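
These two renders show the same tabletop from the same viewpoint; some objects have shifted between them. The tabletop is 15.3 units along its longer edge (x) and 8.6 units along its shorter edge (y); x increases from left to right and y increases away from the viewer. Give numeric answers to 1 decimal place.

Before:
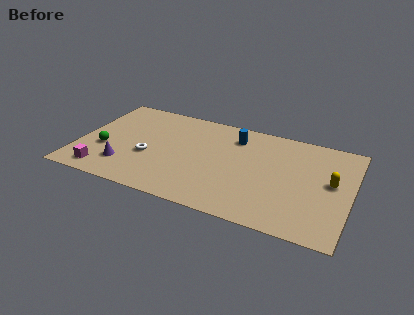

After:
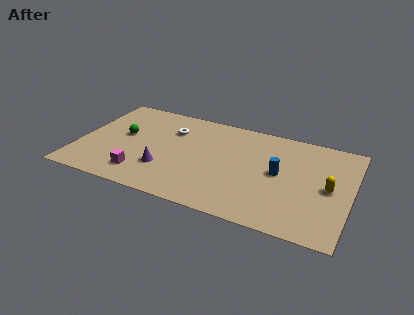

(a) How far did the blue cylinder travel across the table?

3.5

The blue cylinder was near (8.6, 6.8) before and (11.3, 4.5) after, so it travelled √(2.7² + 2.3²) ≈ 3.5 units.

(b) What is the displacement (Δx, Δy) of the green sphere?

(0.9, 1.6)

From the two frames, the green sphere sits at roughly (1.5, 3.2) before and (2.4, 4.8) after.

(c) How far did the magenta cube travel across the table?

2.2

The magenta cube moved from about (1.7, 1.2) to (3.8, 1.7), a distance of √(2.1² + 0.5²) ≈ 2.2.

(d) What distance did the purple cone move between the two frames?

2.3

The purple cone moved from about (2.8, 2.1) to (5.0, 2.6), a distance of √(2.2² + 0.5²) ≈ 2.3.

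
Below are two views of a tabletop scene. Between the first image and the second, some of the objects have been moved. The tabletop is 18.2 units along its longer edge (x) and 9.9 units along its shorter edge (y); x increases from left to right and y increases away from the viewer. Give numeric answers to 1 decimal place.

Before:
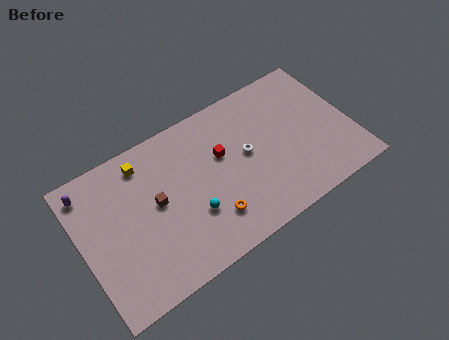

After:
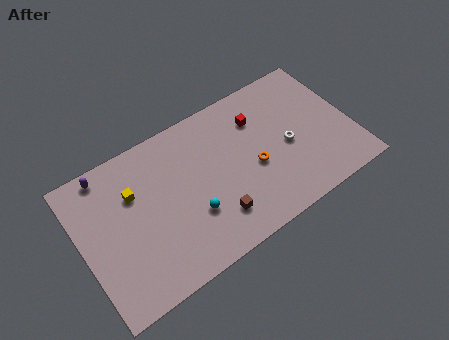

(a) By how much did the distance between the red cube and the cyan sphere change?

+2.8

Before: roughly 3.8 units apart; after: 6.6. That's 2.8 units further apart.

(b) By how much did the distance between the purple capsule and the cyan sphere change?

-0.6

They were about 8.0 units apart before and 7.4 after — 0.6 units closer together.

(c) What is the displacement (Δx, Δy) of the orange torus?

(3.3, 1.8)

The orange torus started near (8.2, 2.4) and ended near (11.5, 4.2).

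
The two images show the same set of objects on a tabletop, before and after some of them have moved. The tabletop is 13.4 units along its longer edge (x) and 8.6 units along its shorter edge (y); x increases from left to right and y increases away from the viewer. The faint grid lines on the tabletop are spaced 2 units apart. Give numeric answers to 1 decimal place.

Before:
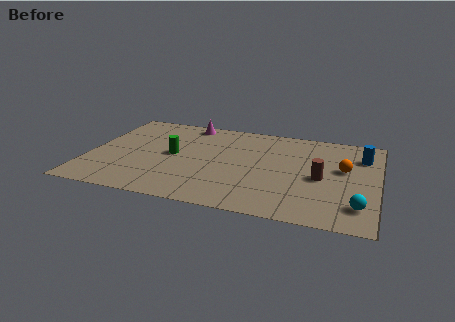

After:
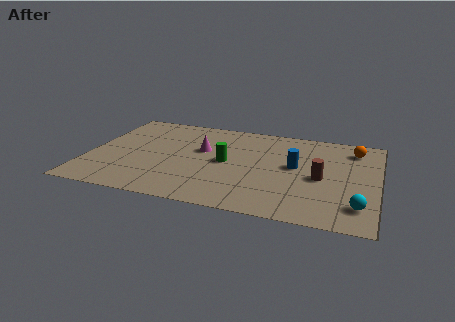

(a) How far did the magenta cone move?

2.7

The magenta cone moved from about (4.3, 7.7) to (5.2, 5.2), a distance of √(0.9² + 2.5²) ≈ 2.7.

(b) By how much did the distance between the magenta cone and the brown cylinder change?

-1.8

The distance was about 7.5 in the first image and 5.7 in the second, so they moved 1.8 units closer together.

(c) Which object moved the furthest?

the blue cylinder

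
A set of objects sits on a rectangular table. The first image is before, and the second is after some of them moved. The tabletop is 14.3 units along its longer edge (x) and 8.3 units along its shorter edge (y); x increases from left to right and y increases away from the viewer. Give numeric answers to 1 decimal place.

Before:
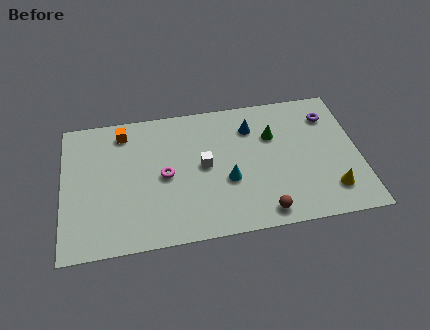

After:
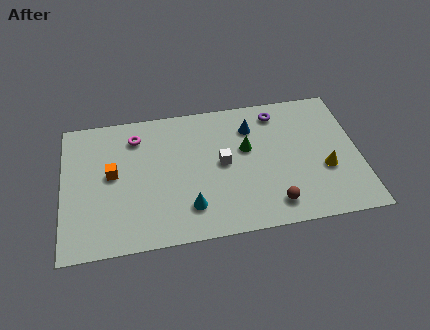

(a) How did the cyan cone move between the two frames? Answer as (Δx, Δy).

(-1.9, -1.3)

The cyan cone was at about (7.9, 3.2) and moved to about (6.0, 1.9).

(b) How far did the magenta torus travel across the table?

2.9

From (4.9, 4.0) to (3.6, 6.6), the magenta torus covered √(1.3² + 2.6²) ≈ 2.9 units.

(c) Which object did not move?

the blue cone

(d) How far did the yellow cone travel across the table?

1.3

The yellow cone moved from about (12.8, 1.8) to (12.6, 3.1), a distance of √(0.2² + 1.3²) ≈ 1.3.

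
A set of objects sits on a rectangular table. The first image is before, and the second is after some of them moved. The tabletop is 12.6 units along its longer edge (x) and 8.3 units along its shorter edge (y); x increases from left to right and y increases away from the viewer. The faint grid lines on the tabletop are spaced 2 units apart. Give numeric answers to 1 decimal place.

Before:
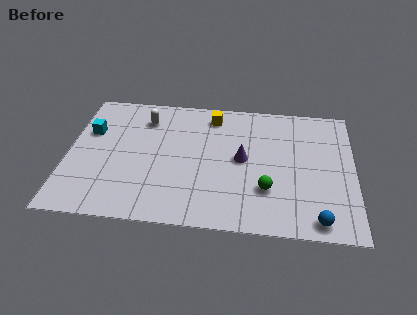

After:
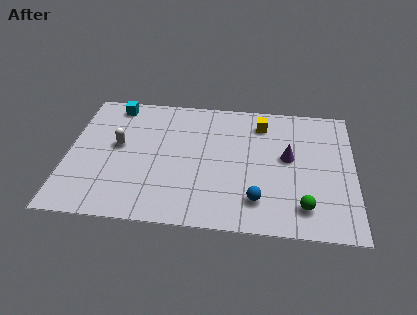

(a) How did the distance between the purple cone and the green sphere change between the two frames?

+1.0

Before: roughly 2.1 units apart; after: 3.1. That's 1.0 units further apart.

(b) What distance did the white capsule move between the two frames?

2.2

From (3.3, 6.5) to (2.2, 4.6), the white capsule covered √(1.1² + 1.9²) ≈ 2.2 units.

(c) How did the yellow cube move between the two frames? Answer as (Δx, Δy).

(2.2, -0.3)

The yellow cube started near (6.3, 7.0) and ended near (8.5, 6.7).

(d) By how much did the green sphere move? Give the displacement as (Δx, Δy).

(1.6, -0.9)

From the two frames, the green sphere sits at roughly (8.8, 2.5) before and (10.4, 1.6) after.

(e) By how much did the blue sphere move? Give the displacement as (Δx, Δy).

(-2.6, 0.9)

From the two frames, the blue sphere sits at roughly (11.0, 0.9) before and (8.4, 1.8) after.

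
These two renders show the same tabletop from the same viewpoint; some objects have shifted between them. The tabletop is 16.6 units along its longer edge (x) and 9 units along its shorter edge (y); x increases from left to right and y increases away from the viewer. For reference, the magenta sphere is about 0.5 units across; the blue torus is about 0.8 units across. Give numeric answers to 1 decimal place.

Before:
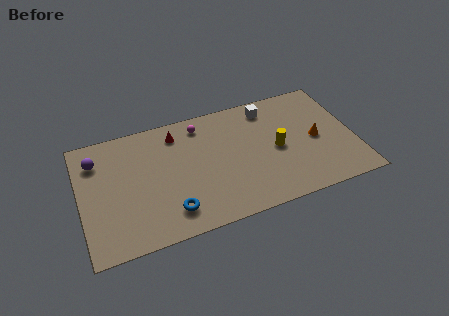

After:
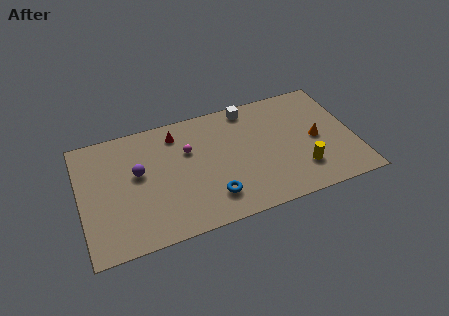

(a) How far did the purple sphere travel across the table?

2.9

The purple sphere moved from about (1.1, 6.9) to (3.5, 5.2), a distance of √(2.4² + 1.7²) ≈ 2.9.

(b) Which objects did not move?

the red cone and the orange cone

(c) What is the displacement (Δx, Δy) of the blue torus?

(2.5, 0.2)

The blue torus started near (5.2, 1.8) and ended near (7.7, 2.0).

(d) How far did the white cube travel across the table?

1.3

The white cube moved from about (11.7, 7.6) to (10.5, 8.0), a distance of √(1.2² + 0.4²) ≈ 1.3.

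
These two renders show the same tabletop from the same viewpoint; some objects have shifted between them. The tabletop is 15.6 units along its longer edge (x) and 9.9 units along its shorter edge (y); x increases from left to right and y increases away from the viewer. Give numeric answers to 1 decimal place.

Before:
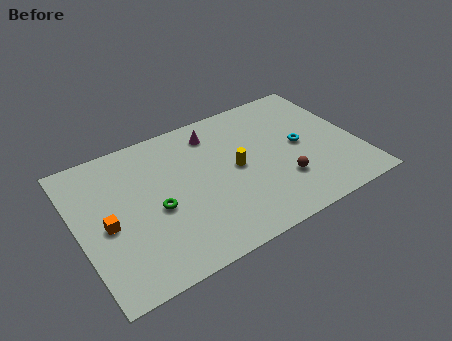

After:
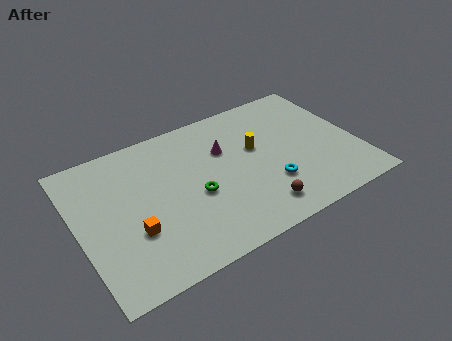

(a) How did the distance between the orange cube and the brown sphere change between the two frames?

-2.8

Before: roughly 9.7 units apart; after: 6.9. That's 2.8 units closer together.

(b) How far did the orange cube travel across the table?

1.7

The orange cube moved from about (1.5, 4.5) to (2.8, 3.4), a distance of √(1.3² + 1.1²) ≈ 1.7.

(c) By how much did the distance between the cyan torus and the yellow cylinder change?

-0.8

The distance was about 3.7 in the first image and 2.9 in the second, so they moved 0.8 units closer together.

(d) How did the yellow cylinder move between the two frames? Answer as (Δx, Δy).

(1.3, 0.9)

The yellow cylinder started near (8.8, 5.0) and ended near (10.1, 5.9).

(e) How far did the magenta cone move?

1.6

From (8.0, 8.1) to (8.4, 6.6), the magenta cone covered √(0.4² + 1.5²) ≈ 1.6 units.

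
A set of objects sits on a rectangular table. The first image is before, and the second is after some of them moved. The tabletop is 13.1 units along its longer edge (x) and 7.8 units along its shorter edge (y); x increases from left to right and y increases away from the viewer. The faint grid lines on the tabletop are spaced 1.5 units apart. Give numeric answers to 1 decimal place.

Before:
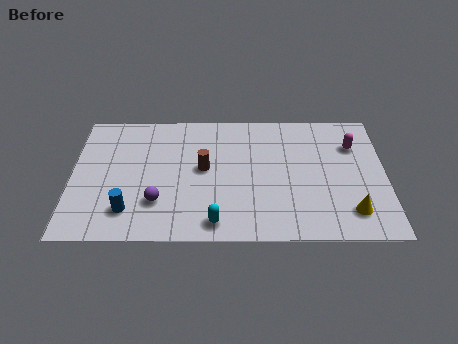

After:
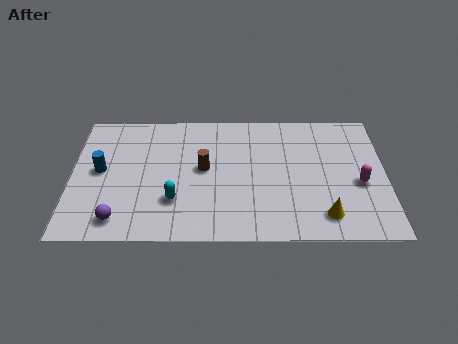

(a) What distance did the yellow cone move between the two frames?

1.1

The yellow cone moved from about (11.6, 1.6) to (10.5, 1.4), a distance of √(1.1² + 0.2²) ≈ 1.1.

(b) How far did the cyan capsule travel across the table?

2.1

The cyan capsule was near (6.0, 1.0) before and (4.3, 2.3) after, so it travelled √(1.7² + 1.3²) ≈ 2.1 units.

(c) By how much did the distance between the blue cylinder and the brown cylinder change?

+0.3

The distance was about 4.0 in the first image and 4.3 in the second, so they moved 0.3 units further apart.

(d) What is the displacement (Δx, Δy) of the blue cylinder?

(-1.2, 2.4)

The blue cylinder started near (2.4, 1.7) and ended near (1.2, 4.1).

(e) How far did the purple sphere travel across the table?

1.9

From (3.6, 2.2) to (2.0, 1.2), the purple sphere covered √(1.6² + 1.0²) ≈ 1.9 units.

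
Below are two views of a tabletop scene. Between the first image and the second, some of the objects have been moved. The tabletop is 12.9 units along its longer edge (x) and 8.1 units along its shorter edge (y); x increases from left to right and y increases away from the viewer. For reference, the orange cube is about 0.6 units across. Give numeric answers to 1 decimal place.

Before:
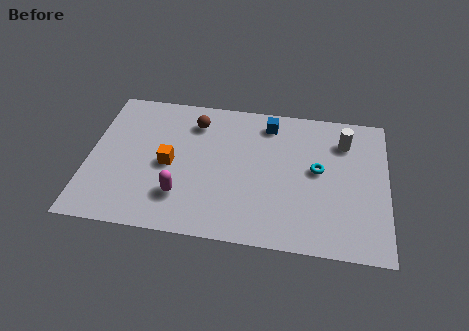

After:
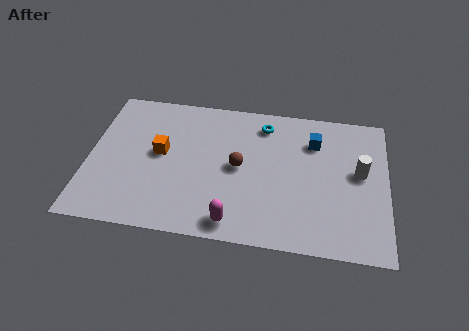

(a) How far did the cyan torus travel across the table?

3.3

The cyan torus moved from about (9.9, 4.4) to (7.5, 6.7), a distance of √(2.4² + 2.3²) ≈ 3.3.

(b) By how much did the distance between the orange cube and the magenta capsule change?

+2.9

They were about 1.8 units apart before and 4.7 after — 2.9 units further apart.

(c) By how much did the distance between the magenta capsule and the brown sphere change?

-1.2

Before: roughly 4.3 units apart; after: 3.1. That's 1.2 units closer together.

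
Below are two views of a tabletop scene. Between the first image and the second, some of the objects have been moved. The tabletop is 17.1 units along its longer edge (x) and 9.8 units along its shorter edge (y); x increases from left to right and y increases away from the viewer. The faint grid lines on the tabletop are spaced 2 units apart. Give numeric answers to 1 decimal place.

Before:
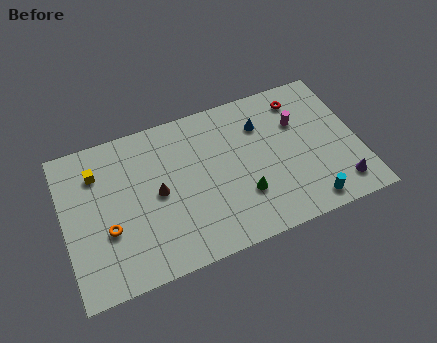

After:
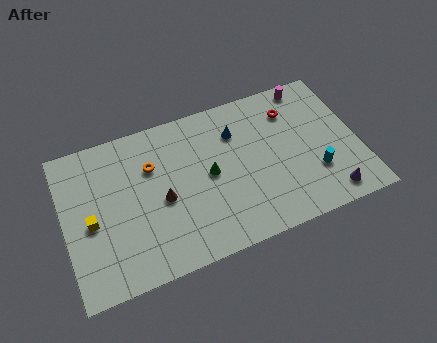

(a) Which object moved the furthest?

the orange torus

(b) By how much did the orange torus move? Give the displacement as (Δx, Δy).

(2.8, 3.1)

From the two frames, the orange torus sits at roughly (2.4, 3.6) before and (5.2, 6.7) after.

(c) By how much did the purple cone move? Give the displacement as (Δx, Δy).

(-0.7, -0.4)

From the two frames, the purple cone sits at roughly (15.7, 1.7) before and (15.0, 1.3) after.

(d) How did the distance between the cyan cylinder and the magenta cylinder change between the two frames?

+0.4

The distance was about 5.4 in the first image and 5.8 in the second, so they moved 0.4 units further apart.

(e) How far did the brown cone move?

0.5

From (5.4, 4.9) to (5.6, 4.4), the brown cone covered √(0.2² + 0.5²) ≈ 0.5 units.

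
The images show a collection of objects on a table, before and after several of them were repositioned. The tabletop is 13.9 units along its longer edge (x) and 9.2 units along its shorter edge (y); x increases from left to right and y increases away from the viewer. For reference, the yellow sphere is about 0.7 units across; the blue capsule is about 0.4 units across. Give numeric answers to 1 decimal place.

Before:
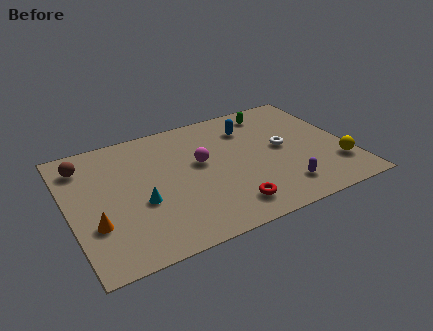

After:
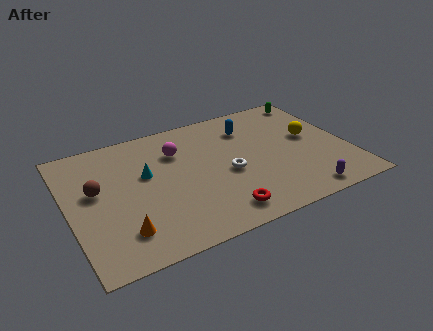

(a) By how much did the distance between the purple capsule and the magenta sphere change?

+2.8

Before: roughly 5.0 units apart; after: 7.8. That's 2.8 units further apart.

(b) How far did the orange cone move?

1.6

The orange cone moved from about (1.1, 3.0) to (2.3, 2.0), a distance of √(1.2² + 1.0²) ≈ 1.6.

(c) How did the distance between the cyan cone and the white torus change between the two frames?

-3.2

The distance was about 7.4 in the first image and 4.2 in the second, so they moved 3.2 units closer together.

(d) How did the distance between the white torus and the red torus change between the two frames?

-1.8

The distance was about 4.5 in the first image and 2.7 in the second, so they moved 1.8 units closer together.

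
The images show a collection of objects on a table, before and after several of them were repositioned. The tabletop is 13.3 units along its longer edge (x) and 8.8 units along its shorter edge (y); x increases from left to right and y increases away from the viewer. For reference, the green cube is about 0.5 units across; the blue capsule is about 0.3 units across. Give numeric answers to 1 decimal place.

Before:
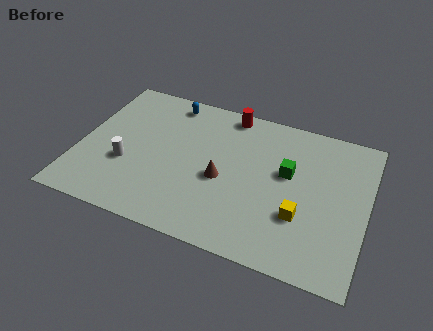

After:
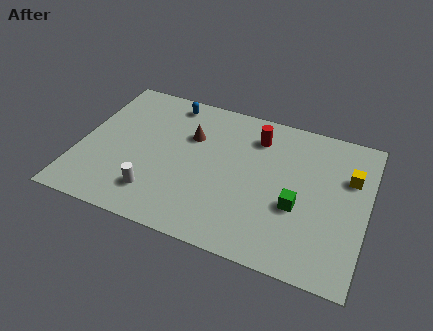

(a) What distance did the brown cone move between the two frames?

2.7

From (6.7, 3.8) to (5.0, 5.9), the brown cone covered √(1.7² + 2.1²) ≈ 2.7 units.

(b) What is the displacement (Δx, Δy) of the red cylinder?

(1.4, -1.0)

From the two frames, the red cylinder sits at roughly (6.6, 7.9) before and (8.0, 6.9) after.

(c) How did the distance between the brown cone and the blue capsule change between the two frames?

-2.7

The distance was about 4.9 in the first image and 2.2 in the second, so they moved 2.7 units closer together.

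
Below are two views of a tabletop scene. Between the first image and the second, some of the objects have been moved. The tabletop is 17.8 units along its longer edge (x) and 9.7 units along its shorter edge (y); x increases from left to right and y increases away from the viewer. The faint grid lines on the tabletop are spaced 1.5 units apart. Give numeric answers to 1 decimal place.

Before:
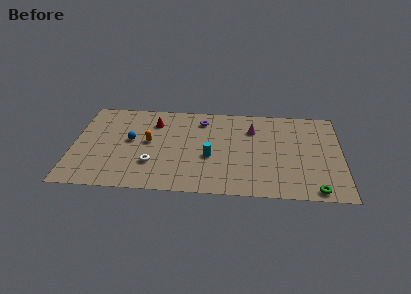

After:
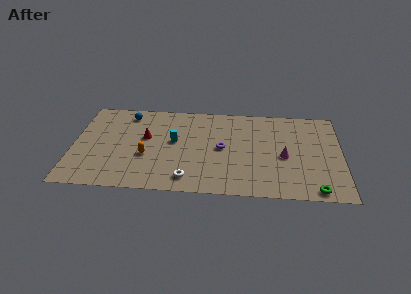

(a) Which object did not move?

the green torus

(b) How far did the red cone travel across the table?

1.8

The red cone was near (5.3, 7.4) before and (4.8, 5.7) after, so it travelled √(0.5² + 1.7²) ≈ 1.8 units.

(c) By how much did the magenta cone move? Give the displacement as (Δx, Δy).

(2.1, -2.8)

The magenta cone started near (11.9, 7.1) and ended near (14.0, 4.3).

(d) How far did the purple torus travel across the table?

3.3

The purple torus was near (8.5, 7.9) before and (9.9, 4.9) after, so it travelled √(1.4² + 3.0²) ≈ 3.3 units.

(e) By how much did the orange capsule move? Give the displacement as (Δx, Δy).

(-0.1, -1.5)

The orange capsule started near (5.0, 5.2) and ended near (4.9, 3.7).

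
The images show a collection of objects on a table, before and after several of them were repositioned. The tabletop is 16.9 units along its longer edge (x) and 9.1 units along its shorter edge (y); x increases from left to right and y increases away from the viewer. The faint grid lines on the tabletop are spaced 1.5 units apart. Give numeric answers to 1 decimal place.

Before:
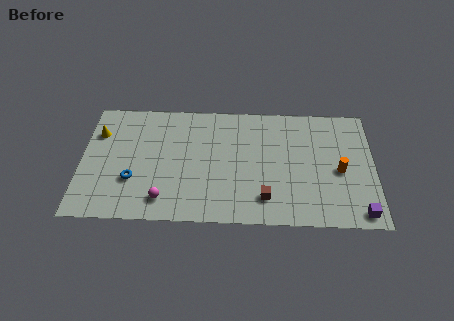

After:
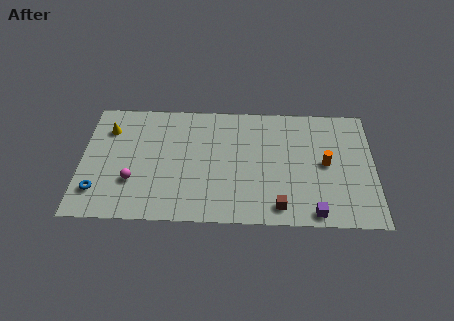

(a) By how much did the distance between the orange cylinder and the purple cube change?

+0.5

Before: roughly 3.3 units apart; after: 3.8. That's 0.5 units further apart.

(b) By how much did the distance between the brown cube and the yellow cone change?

+0.6

The distance was about 10.7 in the first image and 11.3 in the second, so they moved 0.6 units further apart.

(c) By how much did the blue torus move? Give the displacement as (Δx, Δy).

(-2.0, -0.9)

From the two frames, the blue torus sits at roughly (3.0, 3.0) before and (1.0, 2.1) after.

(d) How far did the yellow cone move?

0.7

The yellow cone moved from about (0.9, 6.5) to (1.5, 6.8), a distance of √(0.6² + 0.3²) ≈ 0.7.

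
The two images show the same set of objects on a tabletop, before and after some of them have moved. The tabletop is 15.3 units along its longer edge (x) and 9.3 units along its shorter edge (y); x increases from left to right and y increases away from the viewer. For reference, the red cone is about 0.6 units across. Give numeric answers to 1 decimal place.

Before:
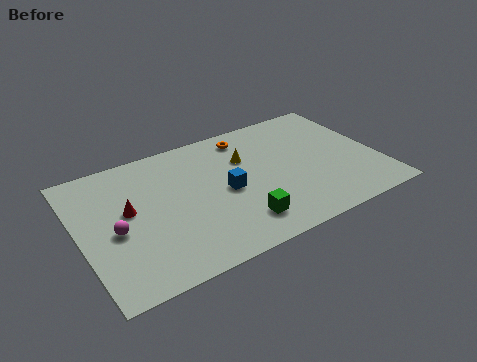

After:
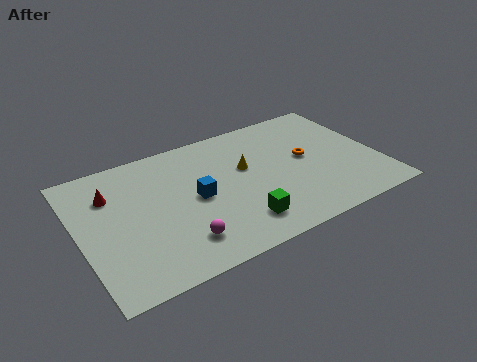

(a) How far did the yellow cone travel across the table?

0.7

The yellow cone moved from about (8.7, 6.3) to (8.6, 5.6), a distance of √(0.1² + 0.7²) ≈ 0.7.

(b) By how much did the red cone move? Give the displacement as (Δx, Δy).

(-0.7, 1.5)

The red cone started near (2.5, 5.2) and ended near (1.8, 6.7).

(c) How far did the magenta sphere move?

3.7

The magenta sphere was near (1.7, 4.1) before and (4.7, 2.0) after, so it travelled √(3.0² + 2.1²) ≈ 3.7 units.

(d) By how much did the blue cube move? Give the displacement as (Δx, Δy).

(-1.5, 0.2)

The blue cube started near (7.4, 4.4) and ended near (5.9, 4.6).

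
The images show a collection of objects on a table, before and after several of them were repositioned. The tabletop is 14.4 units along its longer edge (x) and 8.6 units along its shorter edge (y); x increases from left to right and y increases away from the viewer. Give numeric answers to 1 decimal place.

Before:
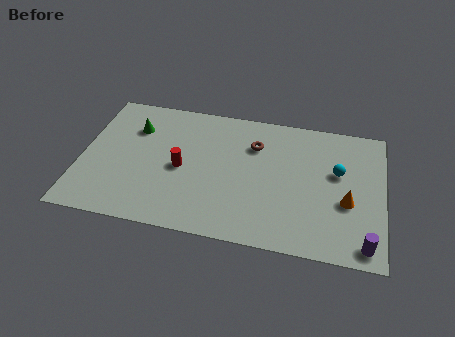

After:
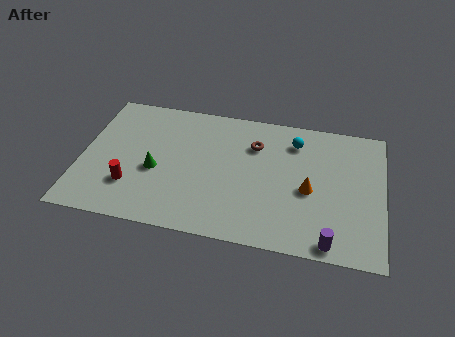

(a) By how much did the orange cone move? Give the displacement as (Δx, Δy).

(-1.8, 0.4)

From the two frames, the orange cone sits at roughly (12.7, 3.4) before and (10.9, 3.8) after.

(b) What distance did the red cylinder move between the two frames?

2.8

The red cylinder was near (4.8, 4.0) before and (2.5, 2.4) after, so it travelled √(2.3² + 1.6²) ≈ 2.8 units.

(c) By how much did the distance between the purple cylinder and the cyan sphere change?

+1.9

Before: roughly 4.4 units apart; after: 6.3. That's 1.9 units further apart.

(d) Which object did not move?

the brown torus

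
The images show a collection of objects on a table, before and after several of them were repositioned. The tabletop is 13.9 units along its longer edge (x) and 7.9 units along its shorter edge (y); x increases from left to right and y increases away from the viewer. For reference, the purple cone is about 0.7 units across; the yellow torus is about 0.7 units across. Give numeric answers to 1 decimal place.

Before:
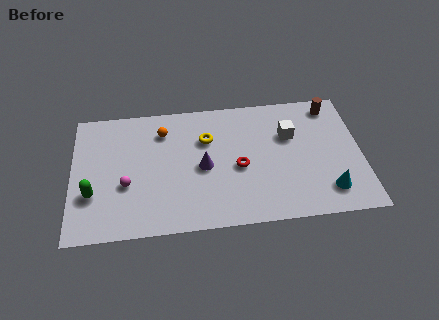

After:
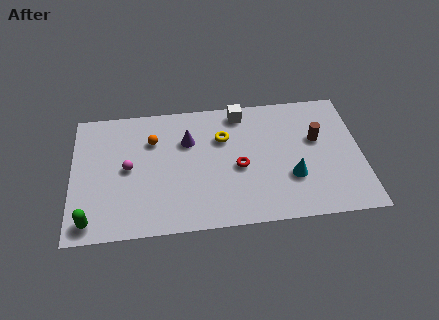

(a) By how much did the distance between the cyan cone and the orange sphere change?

-1.8

Before: roughly 9.0 units apart; after: 7.2. That's 1.8 units closer together.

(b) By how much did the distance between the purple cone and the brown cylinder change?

-0.8

The distance was about 7.0 in the first image and 6.2 in the second, so they moved 0.8 units closer together.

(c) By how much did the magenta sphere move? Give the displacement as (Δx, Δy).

(0.1, 1.0)

From the two frames, the magenta sphere sits at roughly (2.6, 3.0) before and (2.7, 4.0) after.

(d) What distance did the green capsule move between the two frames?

1.6

From (1.0, 2.6) to (0.9, 1.0), the green capsule covered √(0.1² + 1.6²) ≈ 1.6 units.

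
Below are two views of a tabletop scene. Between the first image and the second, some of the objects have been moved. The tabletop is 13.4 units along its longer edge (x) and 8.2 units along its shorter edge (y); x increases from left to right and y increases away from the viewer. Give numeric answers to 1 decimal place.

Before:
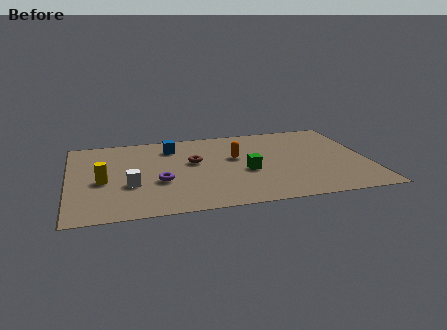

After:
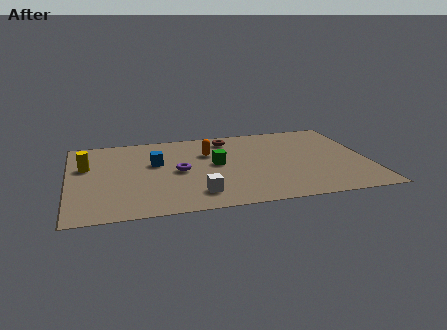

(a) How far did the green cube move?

1.6

The green cube was near (7.9, 3.4) before and (6.6, 4.4) after, so it travelled √(1.3² + 1.0²) ≈ 1.6 units.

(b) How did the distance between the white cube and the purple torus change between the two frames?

+1.2

The distance was about 1.3 in the first image and 2.5 in the second, so they moved 1.2 units further apart.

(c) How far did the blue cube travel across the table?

1.7

The blue cube moved from about (4.7, 6.5) to (3.9, 5.0), a distance of √(0.8² + 1.5²) ≈ 1.7.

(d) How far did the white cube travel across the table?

3.2

From (2.7, 3.0) to (5.6, 1.6), the white cube covered √(2.9² + 1.4²) ≈ 3.2 units.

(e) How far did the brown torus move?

2.7

The brown torus moved from about (5.6, 4.8) to (7.3, 6.9), a distance of √(1.7² + 2.1²) ≈ 2.7.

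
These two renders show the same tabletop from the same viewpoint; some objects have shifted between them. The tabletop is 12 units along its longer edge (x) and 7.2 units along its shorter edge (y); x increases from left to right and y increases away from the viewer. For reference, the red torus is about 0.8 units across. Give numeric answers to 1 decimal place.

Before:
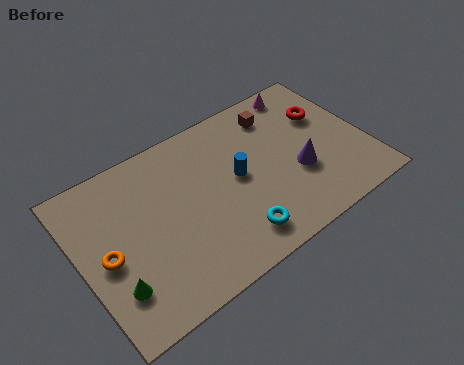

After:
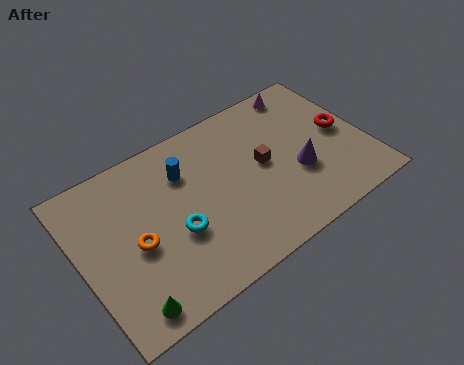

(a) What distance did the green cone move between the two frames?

1.0

The green cone moved from about (1.1, 1.9) to (1.4, 0.9), a distance of √(0.3² + 1.0²) ≈ 1.0.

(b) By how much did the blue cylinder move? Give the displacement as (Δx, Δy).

(-2.0, 1.4)

The blue cylinder was at about (6.6, 3.8) and moved to about (4.6, 5.2).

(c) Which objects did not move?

the purple cone and the magenta cone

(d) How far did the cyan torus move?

2.7

The cyan torus moved from about (6.0, 1.3) to (3.8, 2.8), a distance of √(2.2² + 1.5²) ≈ 2.7.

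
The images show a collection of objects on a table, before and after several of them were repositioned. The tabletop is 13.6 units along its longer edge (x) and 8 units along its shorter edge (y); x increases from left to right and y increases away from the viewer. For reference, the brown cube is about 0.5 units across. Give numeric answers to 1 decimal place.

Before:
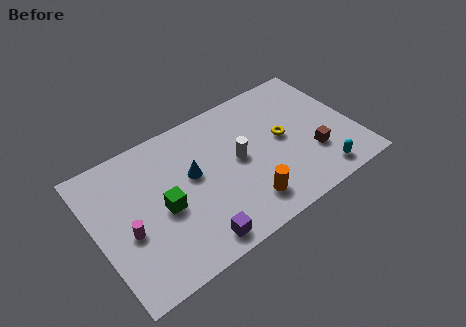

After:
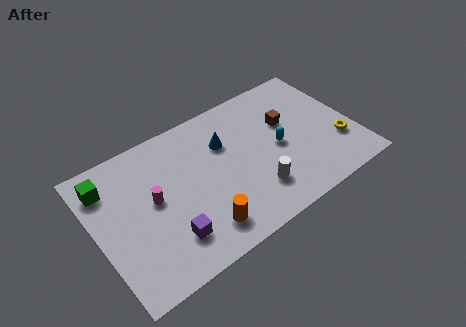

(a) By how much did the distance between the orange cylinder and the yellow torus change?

+4.1

Before: roughly 3.6 units apart; after: 7.7. That's 4.1 units further apart.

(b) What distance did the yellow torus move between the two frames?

3.2

From (9.9, 4.2) to (12.6, 2.5), the yellow torus covered √(2.7² + 1.7²) ≈ 3.2 units.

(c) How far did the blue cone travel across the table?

2.1

The blue cone moved from about (5.1, 4.6) to (7.0, 5.5), a distance of √(1.9² + 0.9²) ≈ 2.1.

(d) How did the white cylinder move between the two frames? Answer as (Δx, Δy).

(0.5, -2.2)

The white cylinder started near (7.5, 4.2) and ended near (8.0, 2.0).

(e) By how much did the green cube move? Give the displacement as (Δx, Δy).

(-2.5, 2.7)

The green cube started near (3.4, 3.6) and ended near (0.9, 6.3).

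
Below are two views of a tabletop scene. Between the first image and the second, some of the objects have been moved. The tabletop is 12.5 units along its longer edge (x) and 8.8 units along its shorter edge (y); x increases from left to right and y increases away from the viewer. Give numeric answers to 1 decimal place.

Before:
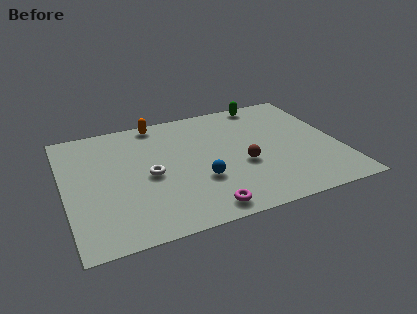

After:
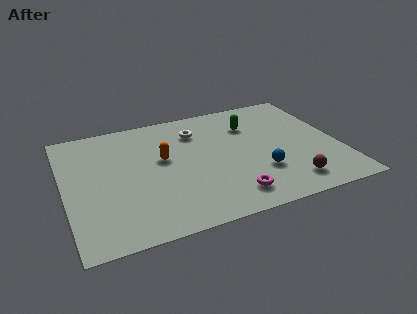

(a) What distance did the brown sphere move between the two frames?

2.8

From (8.0, 3.5) to (9.9, 1.5), the brown sphere covered √(1.9² + 2.0²) ≈ 2.8 units.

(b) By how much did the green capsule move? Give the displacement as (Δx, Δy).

(-0.9, -1.6)

From the two frames, the green capsule sits at roughly (9.6, 8.0) before and (8.7, 6.4) after.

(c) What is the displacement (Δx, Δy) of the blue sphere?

(2.7, -0.3)

From the two frames, the blue sphere sits at roughly (6.0, 3.0) before and (8.7, 2.7) after.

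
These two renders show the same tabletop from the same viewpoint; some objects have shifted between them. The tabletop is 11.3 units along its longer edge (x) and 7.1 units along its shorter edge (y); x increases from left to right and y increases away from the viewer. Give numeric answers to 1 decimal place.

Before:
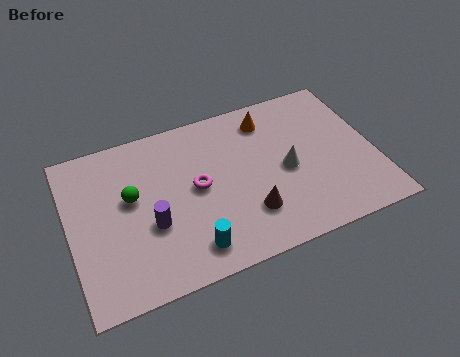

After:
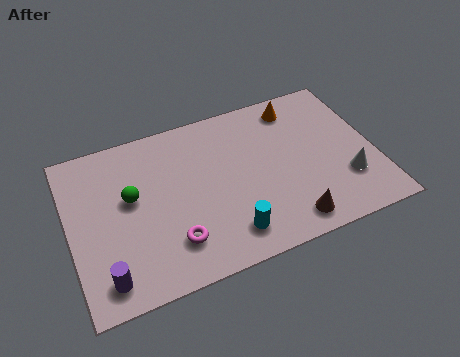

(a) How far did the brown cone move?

1.7

The brown cone was near (6.4, 1.9) before and (7.8, 1.0) after, so it travelled √(1.4² + 0.9²) ≈ 1.7 units.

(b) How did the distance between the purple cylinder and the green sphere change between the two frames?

+1.7

Before: roughly 1.5 units apart; after: 3.2. That's 1.7 units further apart.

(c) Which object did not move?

the green sphere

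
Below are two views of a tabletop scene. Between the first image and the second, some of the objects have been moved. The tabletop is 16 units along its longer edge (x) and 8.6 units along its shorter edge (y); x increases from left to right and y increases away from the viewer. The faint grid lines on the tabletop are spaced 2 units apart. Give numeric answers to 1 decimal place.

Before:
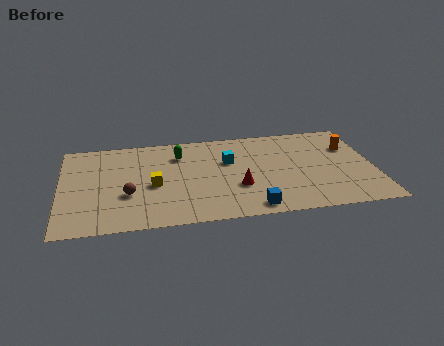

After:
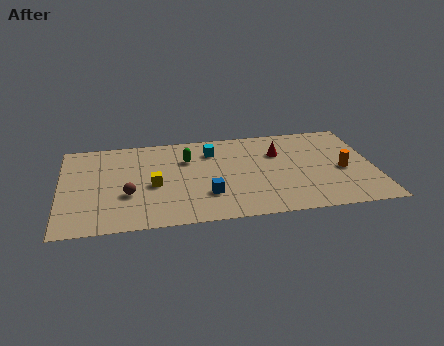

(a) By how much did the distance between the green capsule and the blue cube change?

-2.9

The distance was about 6.5 in the first image and 3.6 in the second, so they moved 2.9 units closer together.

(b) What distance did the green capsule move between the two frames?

0.6

From (6.1, 6.5) to (6.5, 6.0), the green capsule covered √(0.4² + 0.5²) ≈ 0.6 units.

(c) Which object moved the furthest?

the red cone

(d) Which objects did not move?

the brown sphere and the yellow cube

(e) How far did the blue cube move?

2.7

The blue cube moved from about (9.6, 1.0) to (7.4, 2.5), a distance of √(2.2² + 1.5²) ≈ 2.7.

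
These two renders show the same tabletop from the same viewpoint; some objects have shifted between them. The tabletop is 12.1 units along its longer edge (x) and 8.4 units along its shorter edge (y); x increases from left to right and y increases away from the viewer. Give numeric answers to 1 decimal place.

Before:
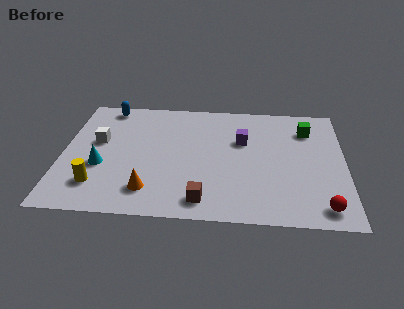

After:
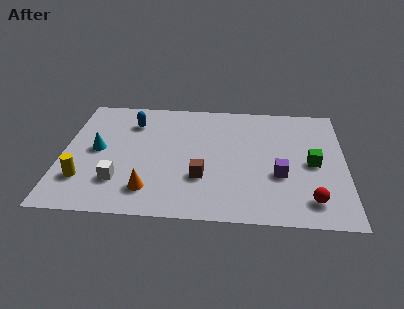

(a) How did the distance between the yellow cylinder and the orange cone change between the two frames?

+0.6

The distance was about 2.2 in the first image and 2.8 in the second, so they moved 0.6 units further apart.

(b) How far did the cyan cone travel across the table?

1.1

From (1.7, 3.2) to (1.5, 4.3), the cyan cone covered √(0.2² + 1.1²) ≈ 1.1 units.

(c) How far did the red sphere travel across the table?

0.6

The red sphere moved from about (11.1, 1.1) to (10.6, 1.5), a distance of √(0.5² + 0.4²) ≈ 0.6.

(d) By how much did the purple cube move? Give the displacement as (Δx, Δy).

(1.6, -2.3)

From the two frames, the purple cube sits at roughly (7.7, 5.4) before and (9.3, 3.1) after.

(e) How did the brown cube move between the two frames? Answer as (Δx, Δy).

(-0.1, 1.5)

The brown cube was at about (6.1, 1.2) and moved to about (6.0, 2.7).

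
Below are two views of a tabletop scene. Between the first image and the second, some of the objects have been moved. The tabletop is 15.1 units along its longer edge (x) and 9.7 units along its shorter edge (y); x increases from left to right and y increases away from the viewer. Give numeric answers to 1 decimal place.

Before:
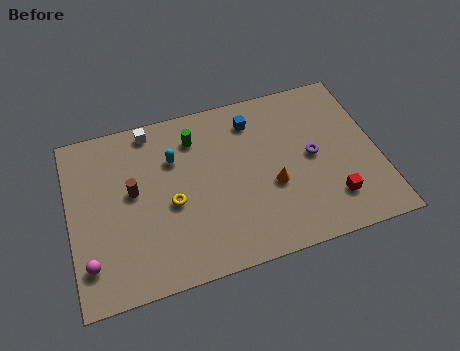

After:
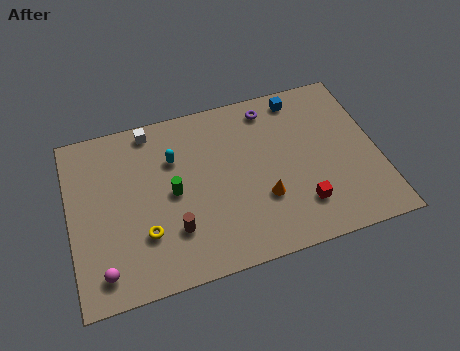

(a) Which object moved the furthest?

the purple torus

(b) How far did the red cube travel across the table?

1.5

The red cube moved from about (12.6, 2.2) to (11.1, 2.3), a distance of √(1.5² + 0.1²) ≈ 1.5.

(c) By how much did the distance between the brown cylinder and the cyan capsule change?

+1.5

The distance was about 2.5 in the first image and 4.0 in the second, so they moved 1.5 units further apart.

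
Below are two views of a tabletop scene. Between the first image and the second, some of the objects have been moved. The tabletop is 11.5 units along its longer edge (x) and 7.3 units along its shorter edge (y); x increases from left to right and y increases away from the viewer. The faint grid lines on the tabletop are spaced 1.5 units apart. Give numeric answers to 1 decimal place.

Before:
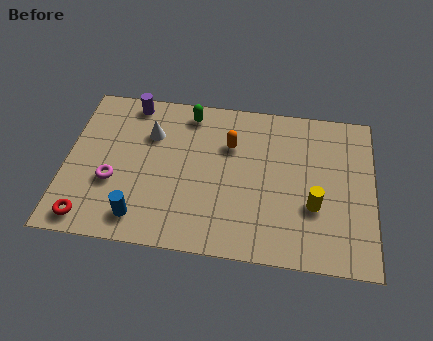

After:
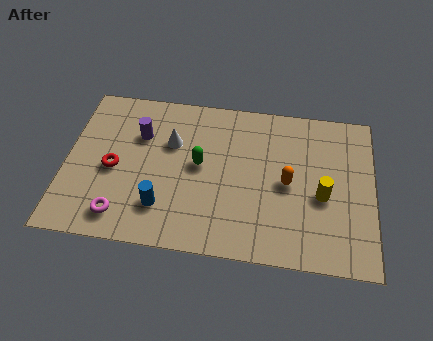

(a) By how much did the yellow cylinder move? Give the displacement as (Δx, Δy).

(0.3, 0.5)

The yellow cylinder was at about (9.3, 2.6) and moved to about (9.6, 3.1).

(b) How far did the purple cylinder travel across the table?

1.6

From (2.3, 6.5) to (2.7, 5.0), the purple cylinder covered √(0.4² + 1.5²) ≈ 1.6 units.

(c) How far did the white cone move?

0.9

From (3.1, 5.1) to (3.9, 4.8), the white cone covered √(0.8² + 0.3²) ≈ 0.9 units.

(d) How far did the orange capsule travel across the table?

2.7

The orange capsule was near (6.1, 5.0) before and (8.3, 3.5) after, so it travelled √(2.2² + 1.5²) ≈ 2.7 units.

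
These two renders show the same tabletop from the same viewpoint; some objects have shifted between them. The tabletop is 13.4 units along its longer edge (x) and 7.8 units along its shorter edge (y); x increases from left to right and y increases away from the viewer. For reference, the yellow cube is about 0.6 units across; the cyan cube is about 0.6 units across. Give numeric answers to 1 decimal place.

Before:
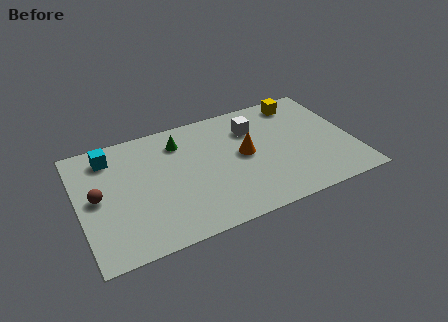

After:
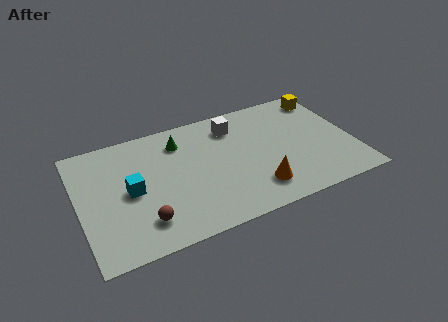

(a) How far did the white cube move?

1.0

From (8.7, 5.7) to (7.8, 6.2), the white cube covered √(0.9² + 0.5²) ≈ 1.0 units.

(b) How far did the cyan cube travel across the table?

2.7

From (1.7, 6.4) to (2.5, 3.8), the cyan cube covered √(0.8² + 2.6²) ≈ 2.7 units.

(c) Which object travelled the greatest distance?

the brown sphere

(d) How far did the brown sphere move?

3.0

From (0.9, 4.0) to (2.9, 1.7), the brown sphere covered √(2.0² + 2.3²) ≈ 3.0 units.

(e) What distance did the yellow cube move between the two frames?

1.3

The yellow cube moved from about (11.2, 6.7) to (12.5, 6.6), a distance of √(1.3² + 0.1²) ≈ 1.3.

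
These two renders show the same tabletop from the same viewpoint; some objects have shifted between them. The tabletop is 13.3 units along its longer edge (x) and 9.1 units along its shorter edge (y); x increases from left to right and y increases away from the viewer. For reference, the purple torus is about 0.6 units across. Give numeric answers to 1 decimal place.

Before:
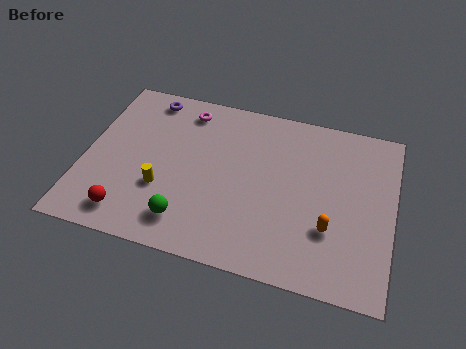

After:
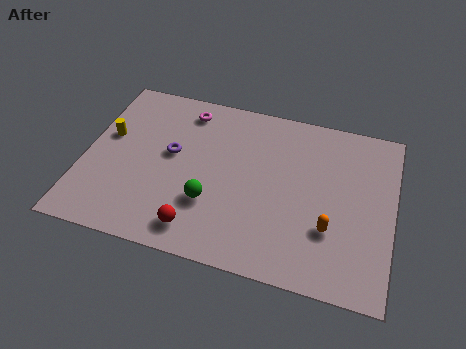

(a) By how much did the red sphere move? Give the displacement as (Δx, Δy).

(3.0, 0.0)

From the two frames, the red sphere sits at roughly (2.2, 1.4) before and (5.2, 1.4) after.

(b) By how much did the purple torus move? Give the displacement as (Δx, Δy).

(1.3, -2.9)

The purple torus started near (2.4, 8.0) and ended near (3.7, 5.1).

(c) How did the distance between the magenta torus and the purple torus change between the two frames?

+0.9

The distance was about 1.7 in the first image and 2.6 in the second, so they moved 0.9 units further apart.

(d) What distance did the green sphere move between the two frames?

1.5

The green sphere moved from about (4.7, 1.7) to (5.6, 2.9), a distance of √(0.9² + 1.2²) ≈ 1.5.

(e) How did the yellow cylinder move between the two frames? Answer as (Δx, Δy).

(-2.6, 2.3)

The yellow cylinder started near (3.5, 3.1) and ended near (0.9, 5.4).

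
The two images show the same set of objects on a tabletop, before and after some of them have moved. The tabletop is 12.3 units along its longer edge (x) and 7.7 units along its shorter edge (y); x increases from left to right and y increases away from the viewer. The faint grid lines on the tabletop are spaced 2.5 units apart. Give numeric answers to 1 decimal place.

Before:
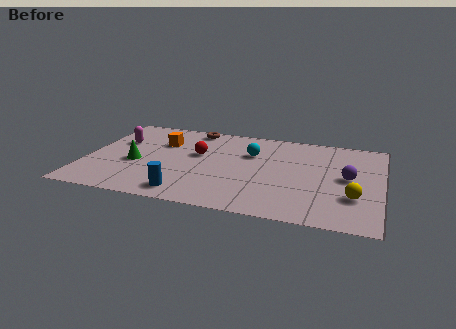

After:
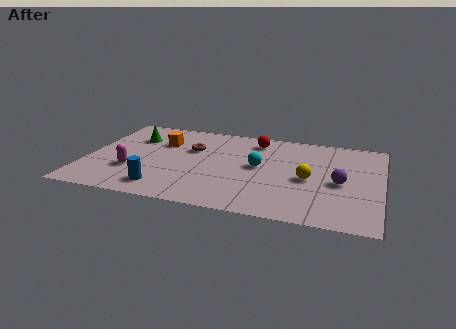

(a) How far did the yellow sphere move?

2.2

The yellow sphere was near (11.2, 2.4) before and (9.3, 3.5) after, so it travelled √(1.9² + 1.1²) ≈ 2.2 units.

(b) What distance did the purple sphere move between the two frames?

0.6

From (10.9, 4.0) to (10.6, 3.5), the purple sphere covered √(0.3² + 0.5²) ≈ 0.6 units.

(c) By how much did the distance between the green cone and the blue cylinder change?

+1.4

The distance was about 3.1 in the first image and 4.5 in the second, so they moved 1.4 units further apart.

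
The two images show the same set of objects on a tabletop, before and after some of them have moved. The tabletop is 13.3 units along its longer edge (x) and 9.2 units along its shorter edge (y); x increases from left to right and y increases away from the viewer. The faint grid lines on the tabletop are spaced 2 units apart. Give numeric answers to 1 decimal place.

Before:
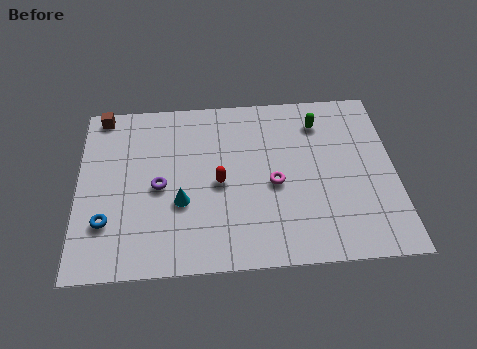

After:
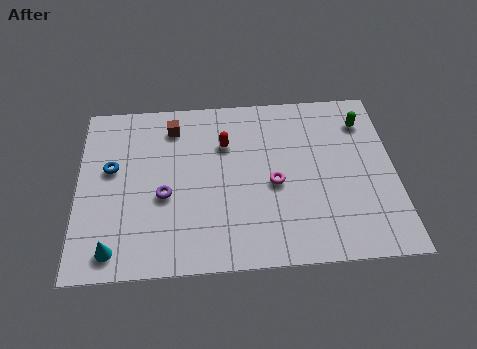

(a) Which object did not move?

the magenta torus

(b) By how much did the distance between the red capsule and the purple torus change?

+1.2

The distance was about 2.5 in the first image and 3.7 in the second, so they moved 1.2 units further apart.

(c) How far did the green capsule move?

1.9

The green capsule moved from about (10.2, 7.3) to (12.1, 7.2), a distance of √(1.9² + 0.1²) ≈ 1.9.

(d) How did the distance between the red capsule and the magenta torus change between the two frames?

+0.7

The distance was about 2.3 in the first image and 3.0 in the second, so they moved 0.7 units further apart.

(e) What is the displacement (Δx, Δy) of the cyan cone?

(-2.8, -2.2)

The cyan cone started near (4.3, 3.4) and ended near (1.5, 1.2).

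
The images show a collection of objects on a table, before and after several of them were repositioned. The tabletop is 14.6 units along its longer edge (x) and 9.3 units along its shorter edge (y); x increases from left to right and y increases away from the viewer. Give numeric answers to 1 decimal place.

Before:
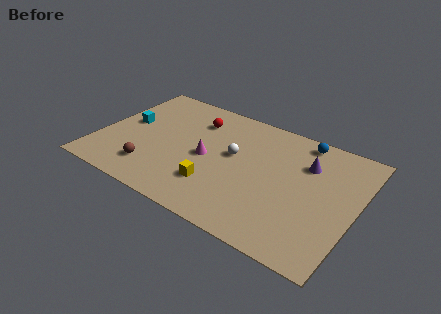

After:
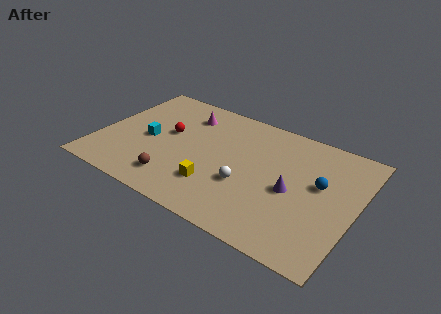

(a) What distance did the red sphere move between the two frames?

2.2

The red sphere was near (5.1, 7.1) before and (3.8, 5.3) after, so it travelled √(1.3² + 1.8²) ≈ 2.2 units.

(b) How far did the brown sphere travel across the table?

1.4

The brown sphere was near (3.4, 2.0) before and (4.8, 1.8) after, so it travelled √(1.4² + 0.2²) ≈ 1.4 units.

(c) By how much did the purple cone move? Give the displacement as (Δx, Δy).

(-0.5, -2.4)

From the two frames, the purple cone sits at roughly (11.6, 6.6) before and (11.1, 4.2) after.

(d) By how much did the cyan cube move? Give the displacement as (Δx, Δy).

(1.4, -0.8)

The cyan cube started near (1.4, 5.1) and ended near (2.8, 4.3).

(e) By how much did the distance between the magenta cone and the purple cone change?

+1.5

They were about 5.8 units apart before and 7.3 after — 1.5 units further apart.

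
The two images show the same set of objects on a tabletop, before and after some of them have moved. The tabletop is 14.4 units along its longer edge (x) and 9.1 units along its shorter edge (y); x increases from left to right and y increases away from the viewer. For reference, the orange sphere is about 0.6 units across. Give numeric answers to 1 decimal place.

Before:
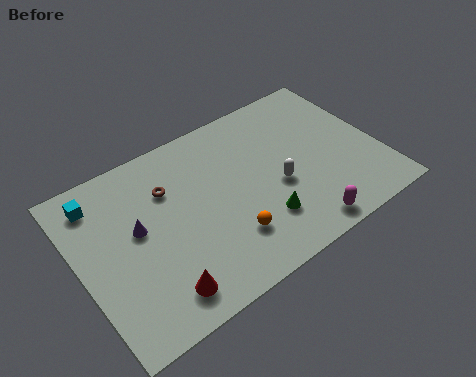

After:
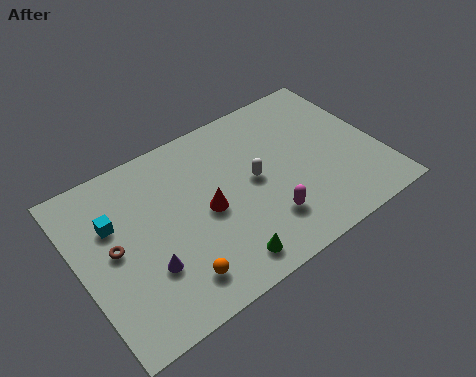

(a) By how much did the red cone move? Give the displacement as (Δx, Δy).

(2.8, 2.8)

The red cone was at about (3.2, 1.5) and moved to about (6.0, 4.3).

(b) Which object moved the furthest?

the red cone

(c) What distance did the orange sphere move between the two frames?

2.8

From (6.7, 2.4) to (4.0, 1.7), the orange sphere covered √(2.7² + 0.7²) ≈ 2.8 units.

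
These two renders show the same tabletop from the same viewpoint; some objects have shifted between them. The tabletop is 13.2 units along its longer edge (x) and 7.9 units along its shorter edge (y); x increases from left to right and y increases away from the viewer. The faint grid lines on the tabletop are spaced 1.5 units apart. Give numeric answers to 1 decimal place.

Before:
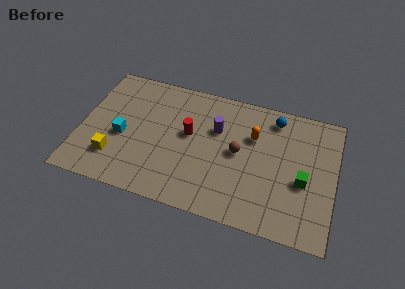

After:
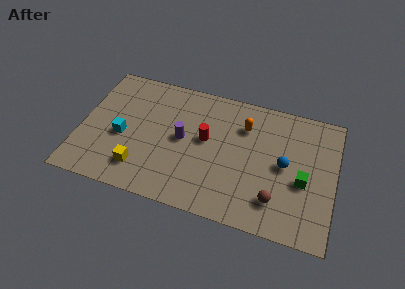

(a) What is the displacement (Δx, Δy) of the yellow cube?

(1.4, -0.3)

The yellow cube was at about (1.9, 2.0) and moved to about (3.3, 1.7).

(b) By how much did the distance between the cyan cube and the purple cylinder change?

-1.9

The distance was about 5.1 in the first image and 3.2 in the second, so they moved 1.9 units closer together.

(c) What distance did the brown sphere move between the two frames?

3.1

The brown sphere was near (8.2, 4.1) before and (10.3, 1.8) after, so it travelled √(2.1² + 2.3²) ≈ 3.1 units.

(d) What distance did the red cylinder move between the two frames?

0.9

The red cylinder was near (5.6, 4.5) before and (6.5, 4.4) after, so it travelled √(0.9² + 0.1²) ≈ 0.9 units.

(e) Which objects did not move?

the cyan cube and the green cube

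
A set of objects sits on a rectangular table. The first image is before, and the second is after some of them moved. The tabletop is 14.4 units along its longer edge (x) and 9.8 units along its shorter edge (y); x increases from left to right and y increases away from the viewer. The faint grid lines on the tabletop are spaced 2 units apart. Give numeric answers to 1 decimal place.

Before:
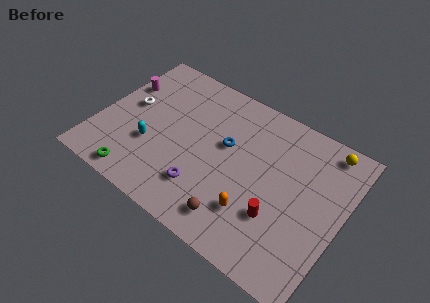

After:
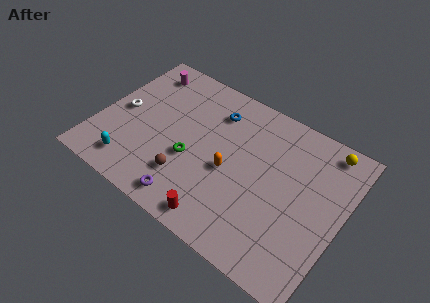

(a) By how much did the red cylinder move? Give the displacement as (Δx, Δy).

(-3.0, -2.0)

From the two frames, the red cylinder sits at roughly (11.0, 3.1) before and (8.0, 1.1) after.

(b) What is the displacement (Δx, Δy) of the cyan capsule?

(-0.8, -1.8)

The cyan capsule started near (3.3, 3.4) and ended near (2.5, 1.6).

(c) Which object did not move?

the yellow sphere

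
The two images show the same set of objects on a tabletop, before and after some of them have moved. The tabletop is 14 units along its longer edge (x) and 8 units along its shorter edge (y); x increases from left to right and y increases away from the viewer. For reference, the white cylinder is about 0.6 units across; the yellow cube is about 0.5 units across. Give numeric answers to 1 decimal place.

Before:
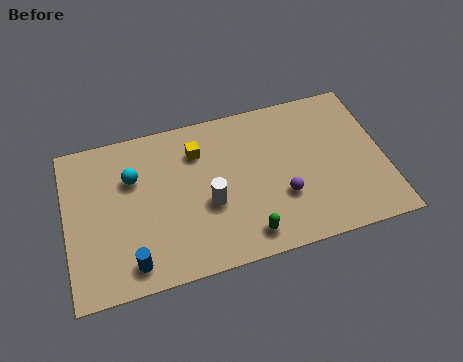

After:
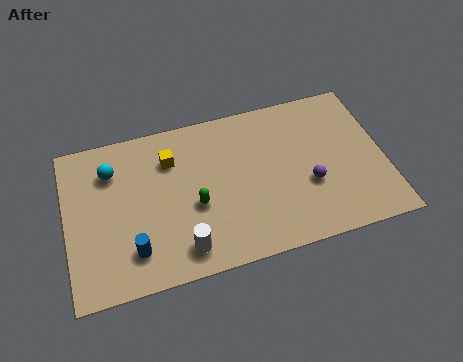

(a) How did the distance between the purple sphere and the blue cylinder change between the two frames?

+1.0

The distance was about 6.9 in the first image and 7.9 in the second, so they moved 1.0 units further apart.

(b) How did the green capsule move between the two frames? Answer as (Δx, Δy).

(-2.1, 2.1)

The green capsule was at about (7.7, 1.2) and moved to about (5.6, 3.3).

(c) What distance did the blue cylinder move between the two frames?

0.6

From (2.7, 1.2) to (2.8, 1.8), the blue cylinder covered √(0.1² + 0.6²) ≈ 0.6 units.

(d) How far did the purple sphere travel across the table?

1.2

The purple sphere moved from about (9.4, 2.7) to (10.6, 3.0), a distance of √(1.2² + 0.3²) ≈ 1.2.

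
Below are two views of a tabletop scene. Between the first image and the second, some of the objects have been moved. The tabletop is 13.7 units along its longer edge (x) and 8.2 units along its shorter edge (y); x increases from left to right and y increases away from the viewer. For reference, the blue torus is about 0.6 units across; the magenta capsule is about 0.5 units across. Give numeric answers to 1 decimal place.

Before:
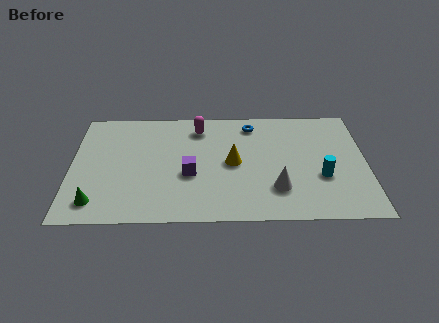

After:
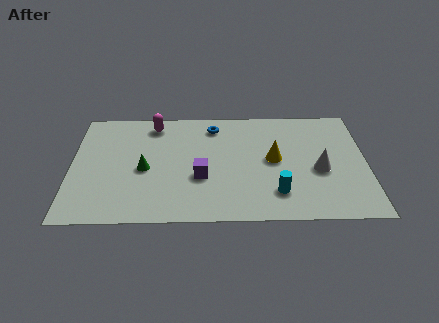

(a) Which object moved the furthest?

the green cone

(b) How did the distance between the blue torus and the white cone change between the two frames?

+1.1

They were about 4.8 units apart before and 5.9 after — 1.1 units further apart.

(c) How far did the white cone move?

2.4

The white cone was near (9.5, 2.2) before and (11.5, 3.5) after, so it travelled √(2.0² + 1.3²) ≈ 2.4 units.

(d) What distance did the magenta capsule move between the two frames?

2.1

The magenta capsule moved from about (5.9, 6.7) to (3.8, 7.0), a distance of √(2.1² + 0.3²) ≈ 2.1.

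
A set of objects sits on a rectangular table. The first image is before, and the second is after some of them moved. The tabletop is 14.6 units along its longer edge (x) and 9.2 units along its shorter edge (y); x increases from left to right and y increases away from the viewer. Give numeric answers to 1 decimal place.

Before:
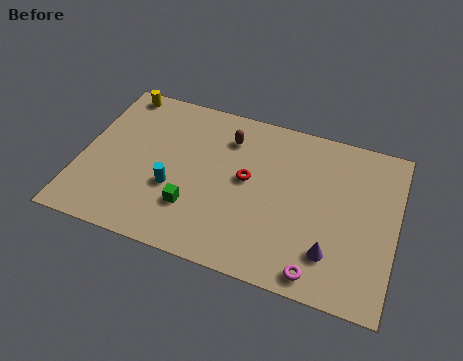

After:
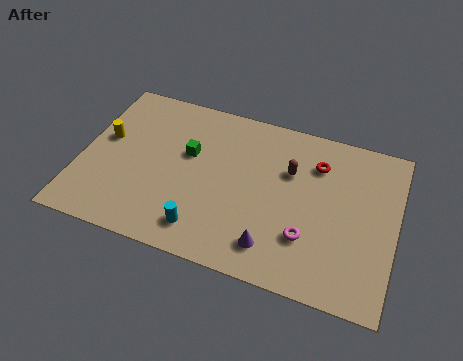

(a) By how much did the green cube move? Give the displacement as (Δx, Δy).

(-0.5, 3.0)

From the two frames, the green cube sits at roughly (5.4, 2.6) before and (4.9, 5.6) after.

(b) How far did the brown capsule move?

3.2

The brown capsule moved from about (6.6, 7.1) to (9.6, 6.1), a distance of √(3.0² + 1.0²) ≈ 3.2.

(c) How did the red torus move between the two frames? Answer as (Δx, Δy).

(3.1, 1.9)

The red torus started near (7.7, 5.0) and ended near (10.8, 6.9).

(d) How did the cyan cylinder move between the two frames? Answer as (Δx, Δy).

(1.6, -1.8)

The cyan cylinder was at about (4.4, 3.4) and moved to about (6.0, 1.6).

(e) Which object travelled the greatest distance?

the red torus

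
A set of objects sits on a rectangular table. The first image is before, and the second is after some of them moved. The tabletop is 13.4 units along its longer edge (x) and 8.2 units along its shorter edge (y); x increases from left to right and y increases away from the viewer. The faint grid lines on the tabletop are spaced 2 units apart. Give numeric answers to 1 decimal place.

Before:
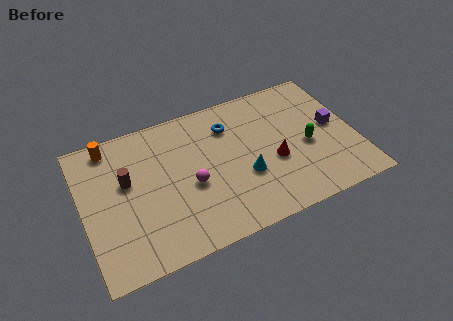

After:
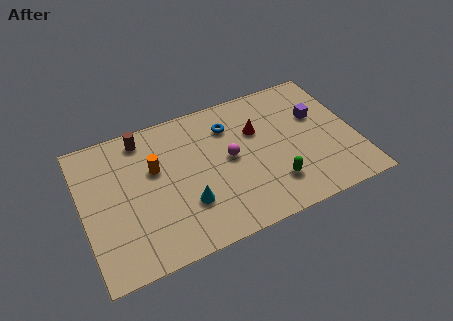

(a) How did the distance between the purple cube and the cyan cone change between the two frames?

+2.5

The distance was about 4.8 in the first image and 7.3 in the second, so they moved 2.5 units further apart.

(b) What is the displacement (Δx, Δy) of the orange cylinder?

(2.0, -2.1)

The orange cylinder started near (1.6, 7.2) and ended near (3.6, 5.1).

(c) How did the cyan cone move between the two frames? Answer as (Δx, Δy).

(-2.9, -0.5)

The cyan cone was at about (7.8, 3.0) and moved to about (4.9, 2.5).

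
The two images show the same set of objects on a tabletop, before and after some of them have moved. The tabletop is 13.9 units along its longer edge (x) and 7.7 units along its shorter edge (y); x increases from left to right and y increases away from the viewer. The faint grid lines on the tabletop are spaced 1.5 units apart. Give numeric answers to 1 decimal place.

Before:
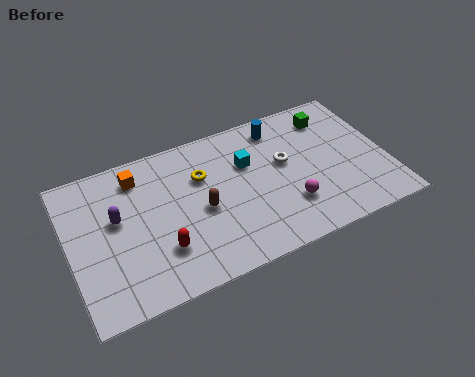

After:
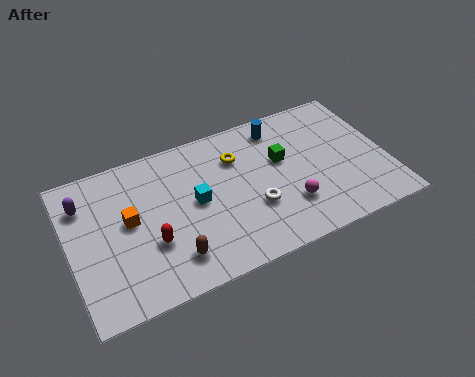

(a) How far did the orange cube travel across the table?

2.2

The orange cube was near (3.2, 6.3) before and (2.6, 4.2) after, so it travelled √(0.6² + 2.1²) ≈ 2.2 units.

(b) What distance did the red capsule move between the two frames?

0.6

From (3.8, 2.2) to (3.4, 2.7), the red capsule covered √(0.4² + 0.5²) ≈ 0.6 units.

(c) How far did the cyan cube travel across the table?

2.6

The cyan cube moved from about (7.9, 5.1) to (5.5, 4.0), a distance of √(2.4² + 1.1²) ≈ 2.6.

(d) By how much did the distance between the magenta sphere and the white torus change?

-0.7

Before: roughly 2.3 units apart; after: 1.6. That's 0.7 units closer together.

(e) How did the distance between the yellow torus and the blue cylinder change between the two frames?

-1.6

They were about 3.8 units apart before and 2.2 after — 1.6 units closer together.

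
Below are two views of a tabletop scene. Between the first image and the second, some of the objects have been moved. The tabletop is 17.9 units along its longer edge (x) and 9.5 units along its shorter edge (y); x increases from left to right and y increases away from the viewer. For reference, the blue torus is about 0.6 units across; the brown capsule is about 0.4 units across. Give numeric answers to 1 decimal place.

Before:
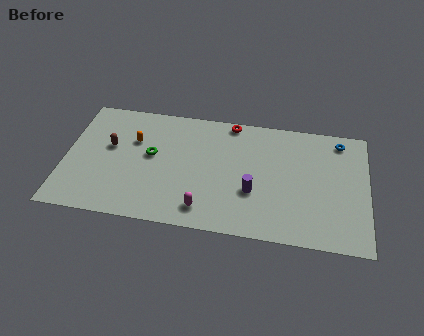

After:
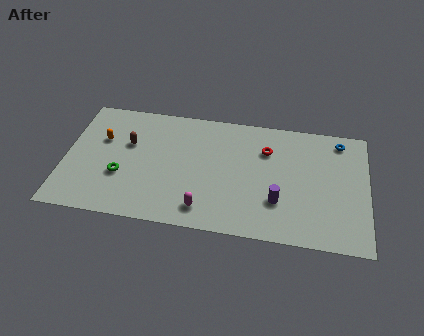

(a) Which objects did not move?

the blue torus and the magenta capsule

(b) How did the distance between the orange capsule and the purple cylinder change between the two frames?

+3.3

Before: roughly 7.8 units apart; after: 11.1. That's 3.3 units further apart.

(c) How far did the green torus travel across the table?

2.5

From (5.1, 5.3) to (3.4, 3.4), the green torus covered √(1.7² + 1.9²) ≈ 2.5 units.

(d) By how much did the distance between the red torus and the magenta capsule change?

-0.9

They were about 7.2 units apart before and 6.3 after — 0.9 units closer together.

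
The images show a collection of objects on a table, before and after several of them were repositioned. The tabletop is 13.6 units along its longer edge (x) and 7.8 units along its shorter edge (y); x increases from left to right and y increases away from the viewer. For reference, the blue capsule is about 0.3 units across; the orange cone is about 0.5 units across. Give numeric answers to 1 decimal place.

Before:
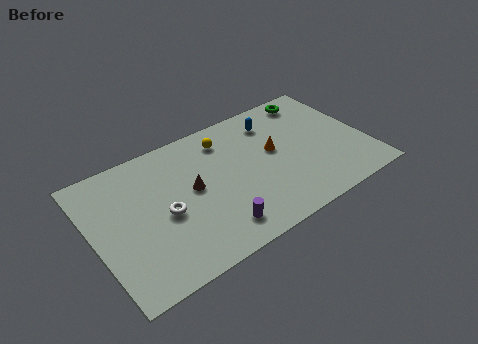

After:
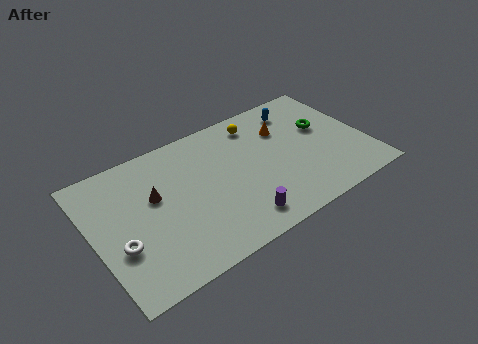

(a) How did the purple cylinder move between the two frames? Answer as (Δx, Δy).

(1.1, -0.1)

The purple cylinder was at about (5.6, 1.4) and moved to about (6.7, 1.3).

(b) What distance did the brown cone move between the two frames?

1.9

The brown cone was near (4.9, 4.2) before and (3.1, 4.7) after, so it travelled √(1.8² + 0.5²) ≈ 1.9 units.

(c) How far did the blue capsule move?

1.3

From (9.4, 6.2) to (10.7, 6.4), the blue capsule covered √(1.3² + 0.2²) ≈ 1.3 units.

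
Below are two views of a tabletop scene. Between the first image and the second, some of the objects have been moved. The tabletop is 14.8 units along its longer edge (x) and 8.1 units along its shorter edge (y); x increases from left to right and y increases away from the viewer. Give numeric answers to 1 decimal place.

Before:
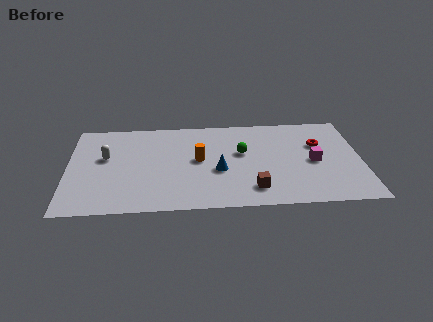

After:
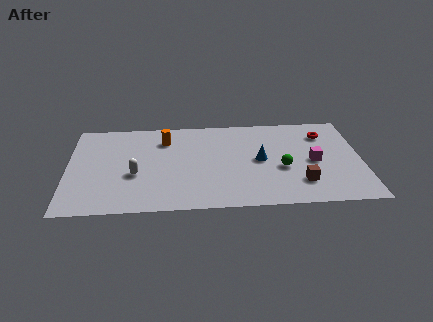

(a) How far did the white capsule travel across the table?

2.2

From (1.9, 4.8) to (3.4, 3.2), the white capsule covered √(1.5² + 1.6²) ≈ 2.2 units.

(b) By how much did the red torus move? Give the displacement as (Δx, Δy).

(0.3, 0.9)

The red torus was at about (12.7, 5.3) and moved to about (13.0, 6.2).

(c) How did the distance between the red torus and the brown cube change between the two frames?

-0.6

Before: roughly 5.0 units apart; after: 4.4. That's 0.6 units closer together.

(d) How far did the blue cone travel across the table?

2.2

From (7.6, 3.3) to (9.7, 4.1), the blue cone covered √(2.1² + 0.8²) ≈ 2.2 units.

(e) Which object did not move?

the magenta cube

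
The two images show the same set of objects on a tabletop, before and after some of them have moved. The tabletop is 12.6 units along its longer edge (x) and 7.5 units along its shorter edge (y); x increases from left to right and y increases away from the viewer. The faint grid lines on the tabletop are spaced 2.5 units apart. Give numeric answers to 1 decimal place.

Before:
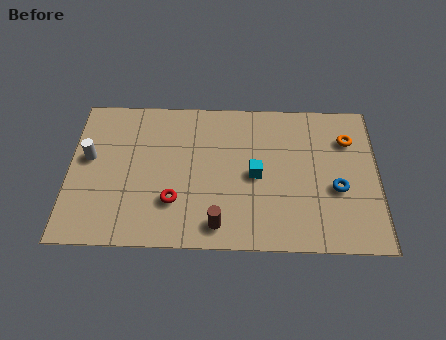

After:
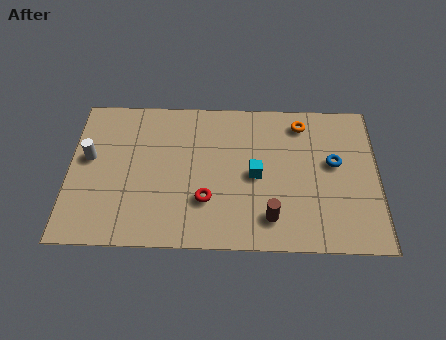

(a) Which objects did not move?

the white cylinder and the cyan cube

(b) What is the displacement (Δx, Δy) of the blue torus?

(-0.1, 1.3)

The blue torus started near (10.9, 3.0) and ended near (10.8, 4.3).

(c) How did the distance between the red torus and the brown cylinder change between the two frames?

+0.6

They were about 2.1 units apart before and 2.7 after — 0.6 units further apart.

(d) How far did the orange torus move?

2.1

The orange torus was near (11.4, 5.5) before and (9.5, 6.3) after, so it travelled √(1.9² + 0.8²) ≈ 2.1 units.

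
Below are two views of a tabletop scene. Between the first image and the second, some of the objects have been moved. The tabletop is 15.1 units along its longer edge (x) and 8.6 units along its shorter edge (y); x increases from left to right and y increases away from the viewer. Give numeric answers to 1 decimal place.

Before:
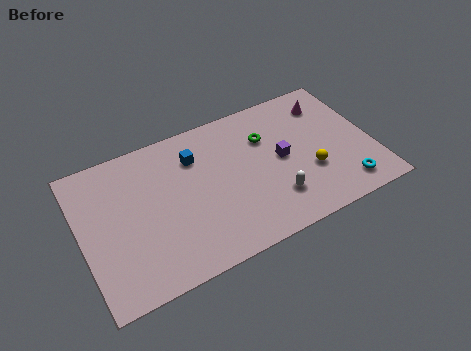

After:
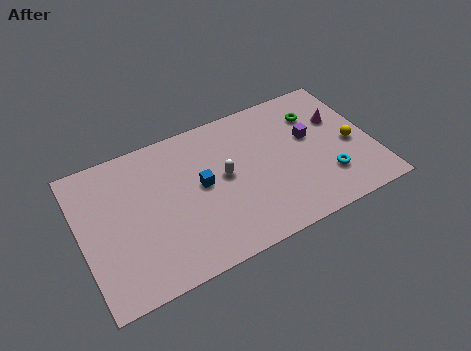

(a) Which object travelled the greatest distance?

the white capsule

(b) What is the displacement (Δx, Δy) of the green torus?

(2.7, 0.4)

The green torus was at about (9.8, 6.0) and moved to about (12.5, 6.4).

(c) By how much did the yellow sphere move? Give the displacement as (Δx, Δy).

(2.3, 0.8)

The yellow sphere started near (11.7, 3.0) and ended near (14.0, 3.8).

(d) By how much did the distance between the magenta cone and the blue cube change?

+0.4

They were about 7.1 units apart before and 7.5 after — 0.4 units further apart.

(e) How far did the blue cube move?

1.8

From (6.1, 6.4) to (6.2, 4.6), the blue cube covered √(0.1² + 1.8²) ≈ 1.8 units.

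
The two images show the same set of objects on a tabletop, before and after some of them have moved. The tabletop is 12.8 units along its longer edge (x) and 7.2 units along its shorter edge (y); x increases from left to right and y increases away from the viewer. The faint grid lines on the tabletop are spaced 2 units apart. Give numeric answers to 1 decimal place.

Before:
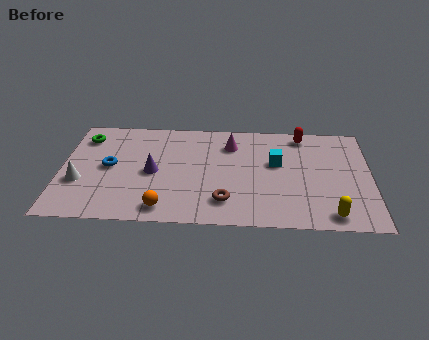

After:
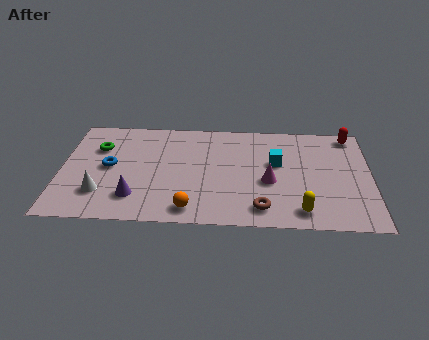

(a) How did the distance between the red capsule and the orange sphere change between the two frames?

+0.7

The distance was about 7.8 in the first image and 8.5 in the second, so they moved 0.7 units further apart.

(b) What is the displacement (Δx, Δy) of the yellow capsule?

(-1.2, 0.2)

The yellow capsule started near (11.1, 0.9) and ended near (9.9, 1.1).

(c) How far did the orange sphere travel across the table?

1.1

The orange sphere was near (4.3, 1.0) before and (5.4, 1.0) after, so it travelled √(1.1² + 0.0²) ≈ 1.1 units.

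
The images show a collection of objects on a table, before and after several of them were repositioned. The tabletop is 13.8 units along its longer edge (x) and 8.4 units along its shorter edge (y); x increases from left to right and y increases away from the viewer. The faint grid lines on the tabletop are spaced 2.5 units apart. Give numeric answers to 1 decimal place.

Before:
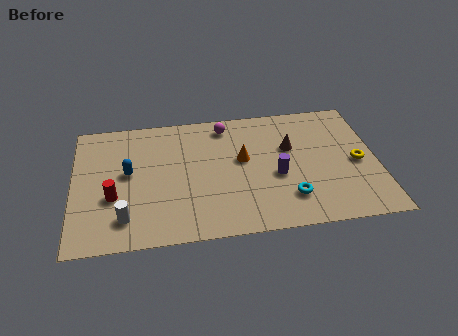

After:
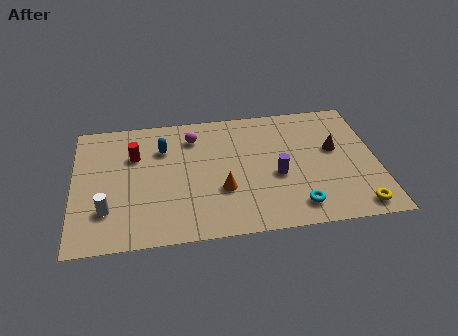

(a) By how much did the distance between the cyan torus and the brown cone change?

+0.7

They were about 3.3 units apart before and 4.0 after — 0.7 units further apart.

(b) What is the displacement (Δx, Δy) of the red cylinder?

(1.0, 2.6)

The red cylinder was at about (1.8, 3.1) and moved to about (2.8, 5.7).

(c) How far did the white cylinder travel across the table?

1.0

The white cylinder was near (2.3, 1.7) before and (1.5, 2.3) after, so it travelled √(0.8² + 0.6²) ≈ 1.0 units.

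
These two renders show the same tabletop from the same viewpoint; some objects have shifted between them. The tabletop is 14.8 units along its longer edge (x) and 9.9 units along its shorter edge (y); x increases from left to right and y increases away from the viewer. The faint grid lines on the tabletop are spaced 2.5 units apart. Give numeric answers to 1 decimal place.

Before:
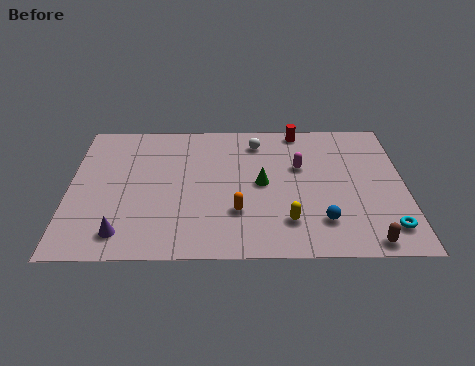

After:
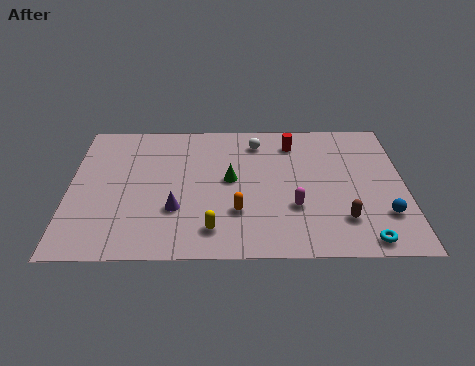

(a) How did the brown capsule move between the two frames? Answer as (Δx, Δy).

(-1.0, 1.5)

From the two frames, the brown capsule sits at roughly (13.0, 0.9) before and (12.0, 2.4) after.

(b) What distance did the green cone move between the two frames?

1.4

The green cone moved from about (8.5, 5.0) to (7.1, 5.3), a distance of √(1.4² + 0.3²) ≈ 1.4.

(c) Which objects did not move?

the orange capsule and the white sphere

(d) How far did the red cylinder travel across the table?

1.0

From (10.2, 9.0) to (9.9, 8.0), the red cylinder covered √(0.3² + 1.0²) ≈ 1.0 units.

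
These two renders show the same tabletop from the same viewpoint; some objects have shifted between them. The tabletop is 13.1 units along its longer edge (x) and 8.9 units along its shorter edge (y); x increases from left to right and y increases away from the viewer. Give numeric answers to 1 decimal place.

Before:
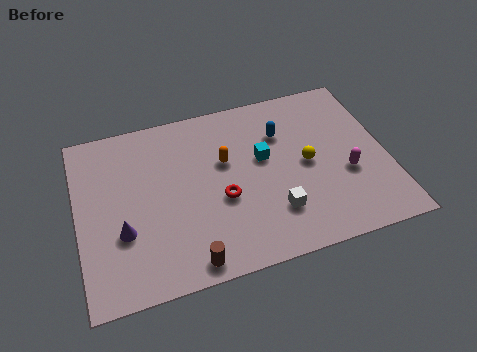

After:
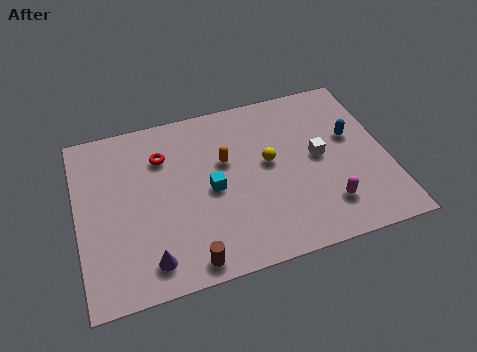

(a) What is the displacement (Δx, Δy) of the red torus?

(-2.3, 2.9)

The red torus was at about (6.0, 3.6) and moved to about (3.7, 6.5).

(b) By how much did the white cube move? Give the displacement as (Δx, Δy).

(2.1, 2.3)

From the two frames, the white cube sits at roughly (8.1, 2.3) before and (10.2, 4.6) after.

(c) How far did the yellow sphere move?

1.7

The yellow sphere was near (9.7, 4.4) before and (8.1, 4.9) after, so it travelled √(1.6² + 0.5²) ≈ 1.7 units.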